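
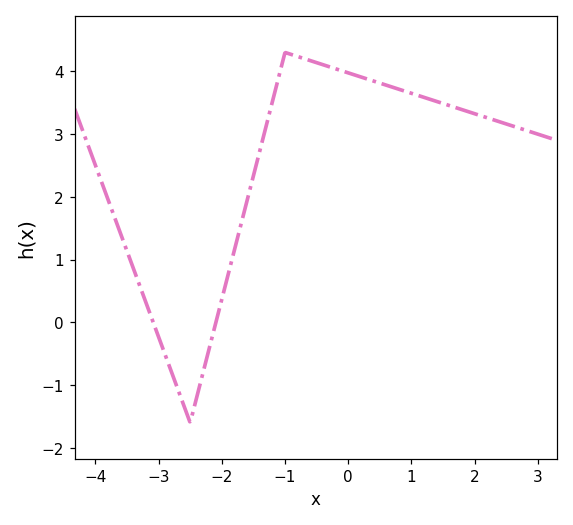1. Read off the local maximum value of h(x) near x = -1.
4.3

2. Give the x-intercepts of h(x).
-3.08, -2.09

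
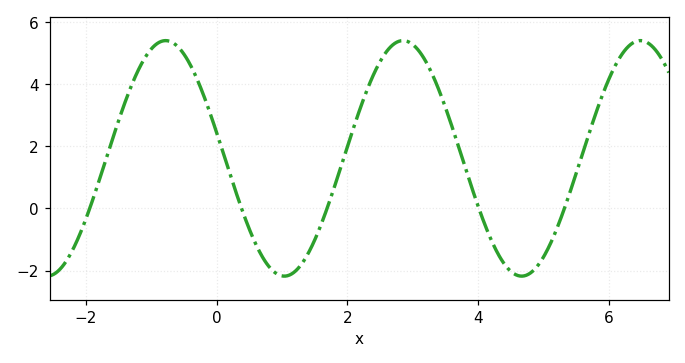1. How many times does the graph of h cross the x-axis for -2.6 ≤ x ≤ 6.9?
5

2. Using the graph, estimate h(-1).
5.2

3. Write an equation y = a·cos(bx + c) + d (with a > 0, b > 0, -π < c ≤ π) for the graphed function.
y = 3.79cos(1.7x + 1.3) + 1.61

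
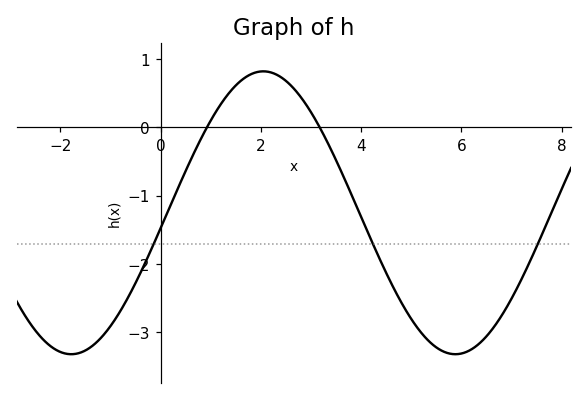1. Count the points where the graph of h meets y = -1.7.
3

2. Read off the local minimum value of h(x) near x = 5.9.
-3.3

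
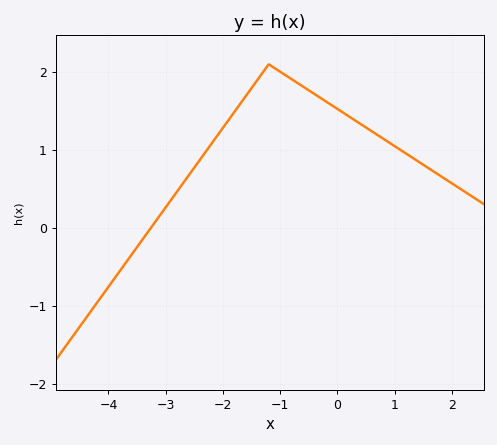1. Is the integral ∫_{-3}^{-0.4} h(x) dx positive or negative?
positive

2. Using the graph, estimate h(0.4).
1.34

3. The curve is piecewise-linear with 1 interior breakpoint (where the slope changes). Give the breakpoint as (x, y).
(-1.2, 2.1)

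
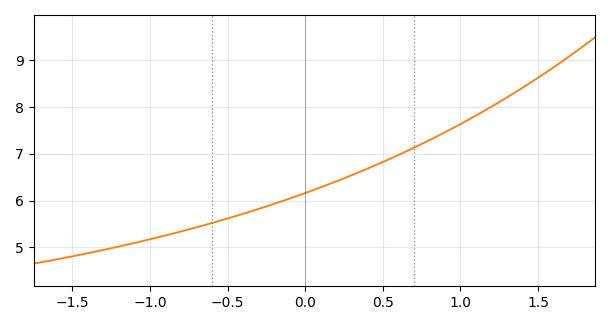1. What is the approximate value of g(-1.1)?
5.1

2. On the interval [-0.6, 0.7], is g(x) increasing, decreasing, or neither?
increasing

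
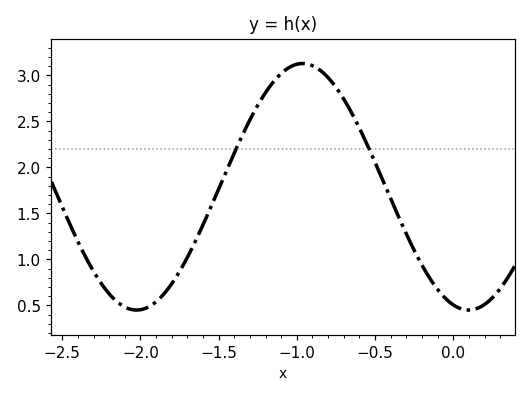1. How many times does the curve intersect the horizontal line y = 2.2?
2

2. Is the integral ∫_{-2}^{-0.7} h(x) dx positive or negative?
positive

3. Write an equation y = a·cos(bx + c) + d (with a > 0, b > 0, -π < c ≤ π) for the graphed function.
y = 1.34cos(2.96x + 2.85) + 1.79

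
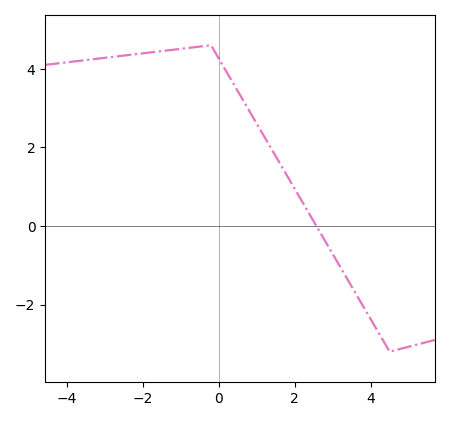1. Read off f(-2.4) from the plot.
4.4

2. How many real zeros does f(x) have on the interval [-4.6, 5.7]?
1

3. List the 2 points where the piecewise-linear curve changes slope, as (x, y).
(-0.2, 4.6); (4.5, -3.2)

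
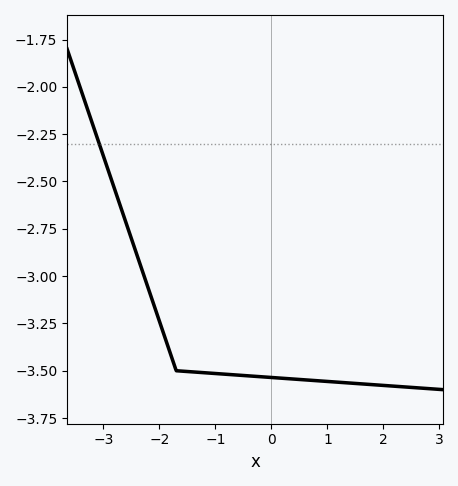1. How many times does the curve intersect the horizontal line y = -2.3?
1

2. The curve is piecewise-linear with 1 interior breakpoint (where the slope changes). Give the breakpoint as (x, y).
(-1.7, -3.5)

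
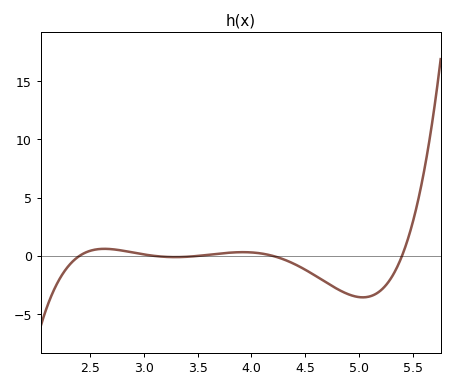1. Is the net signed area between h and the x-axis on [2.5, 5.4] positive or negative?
negative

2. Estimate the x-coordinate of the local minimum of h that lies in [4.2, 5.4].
5.05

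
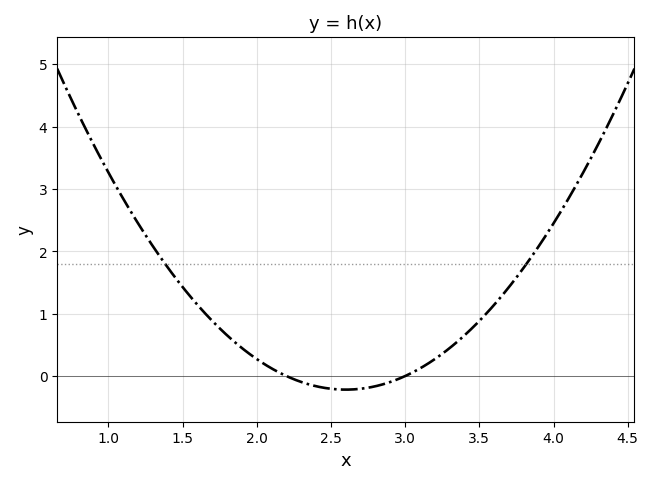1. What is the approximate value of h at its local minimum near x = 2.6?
-0.218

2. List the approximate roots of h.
2.2, 3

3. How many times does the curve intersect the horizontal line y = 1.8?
2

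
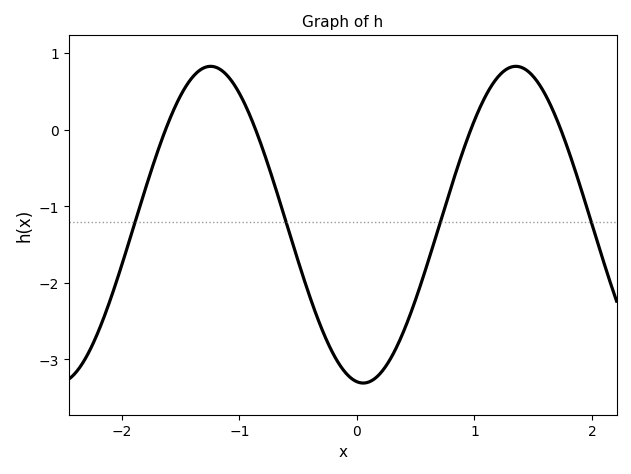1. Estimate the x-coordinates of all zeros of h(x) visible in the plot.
-1.6, -0.9, 1, 1.7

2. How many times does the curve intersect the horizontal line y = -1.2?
4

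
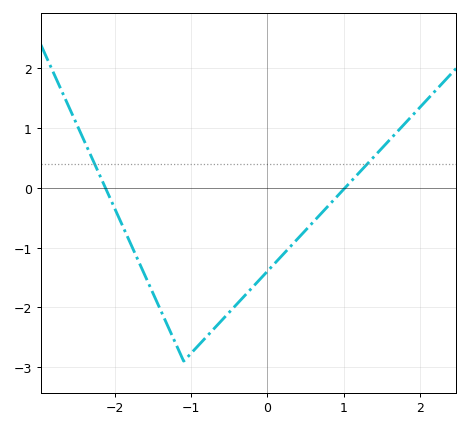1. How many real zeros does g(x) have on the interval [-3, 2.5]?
2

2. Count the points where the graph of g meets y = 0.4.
2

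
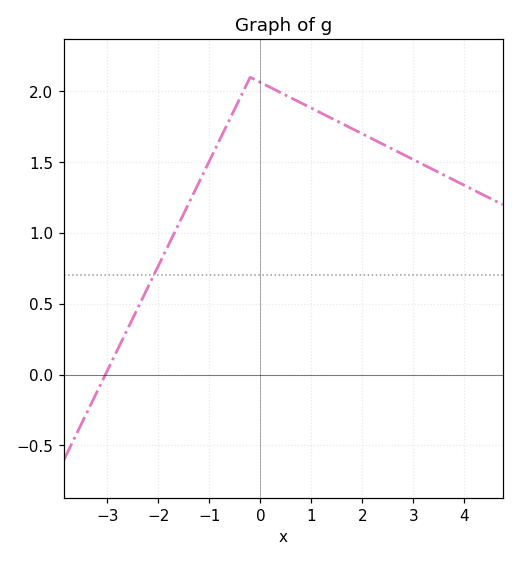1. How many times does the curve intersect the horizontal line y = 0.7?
1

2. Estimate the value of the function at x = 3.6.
1.4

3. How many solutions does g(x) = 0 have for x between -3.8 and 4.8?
1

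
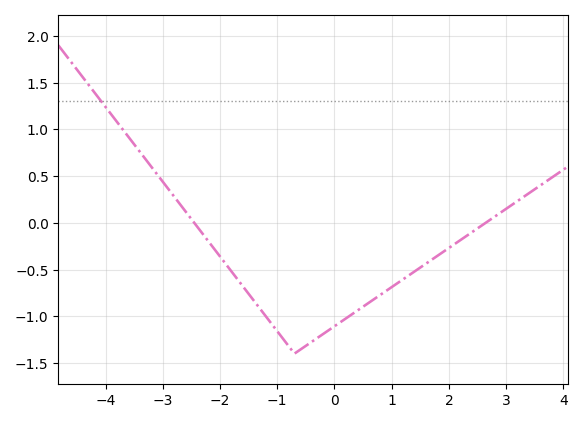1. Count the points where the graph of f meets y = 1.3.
1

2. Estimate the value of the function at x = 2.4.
-0.1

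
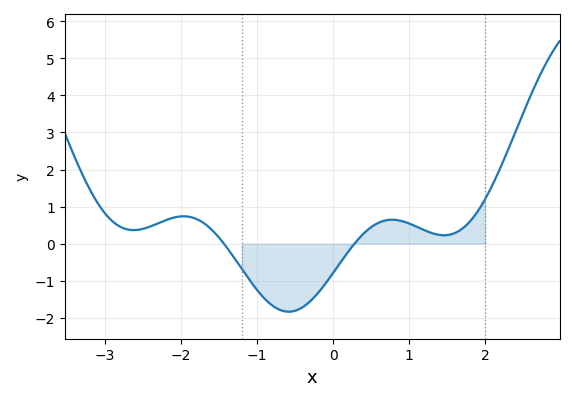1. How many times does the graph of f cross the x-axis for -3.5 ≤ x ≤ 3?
2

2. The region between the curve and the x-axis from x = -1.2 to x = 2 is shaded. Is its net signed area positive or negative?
negative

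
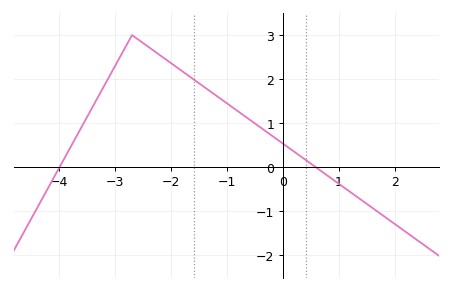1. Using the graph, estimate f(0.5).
0.079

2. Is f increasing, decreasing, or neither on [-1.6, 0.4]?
decreasing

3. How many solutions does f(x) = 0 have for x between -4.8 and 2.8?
2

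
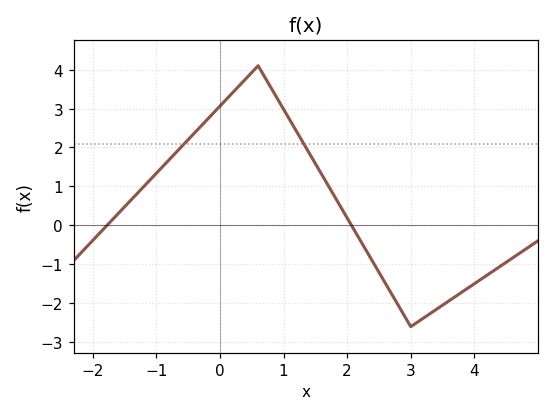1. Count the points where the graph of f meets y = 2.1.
2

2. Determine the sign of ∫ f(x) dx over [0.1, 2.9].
positive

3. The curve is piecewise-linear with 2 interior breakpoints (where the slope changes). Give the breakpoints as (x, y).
(0.6, 4.1); (3, -2.6)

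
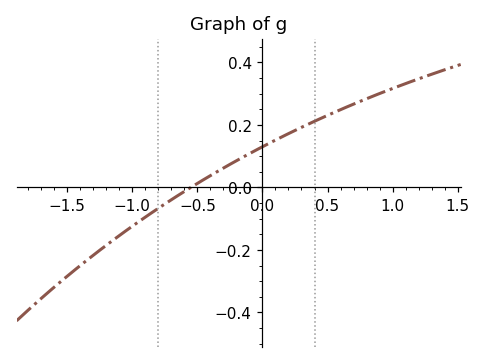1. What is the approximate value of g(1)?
0.32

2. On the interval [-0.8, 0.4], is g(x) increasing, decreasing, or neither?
increasing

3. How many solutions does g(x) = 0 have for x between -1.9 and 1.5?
1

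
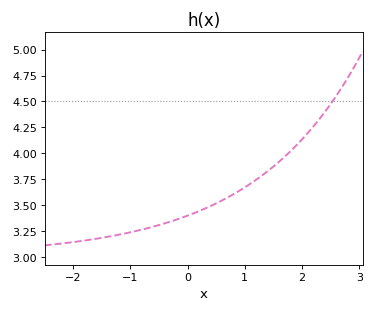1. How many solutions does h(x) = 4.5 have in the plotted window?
1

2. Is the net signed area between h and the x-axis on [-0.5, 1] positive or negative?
positive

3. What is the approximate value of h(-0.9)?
3.25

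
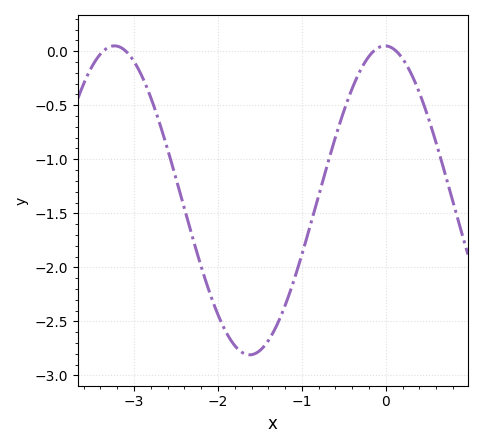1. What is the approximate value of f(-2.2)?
-1.99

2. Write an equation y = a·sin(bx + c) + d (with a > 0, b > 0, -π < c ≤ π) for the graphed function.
y = 1.43sin(1.95x + 1.59) - 1.38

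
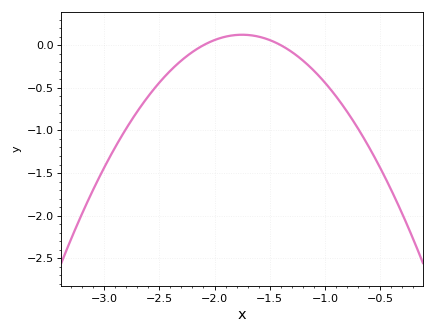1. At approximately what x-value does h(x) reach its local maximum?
-1.75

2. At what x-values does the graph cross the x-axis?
-2.1, -1.4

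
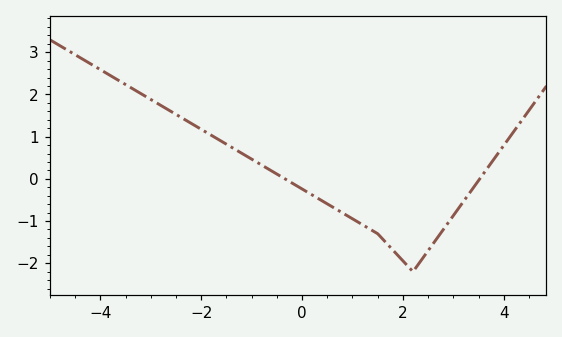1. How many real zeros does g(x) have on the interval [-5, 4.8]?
2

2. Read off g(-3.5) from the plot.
2.2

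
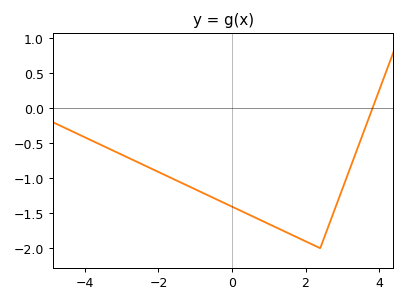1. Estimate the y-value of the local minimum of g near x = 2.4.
-2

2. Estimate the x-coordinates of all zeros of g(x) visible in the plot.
3.82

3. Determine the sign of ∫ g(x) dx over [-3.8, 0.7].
negative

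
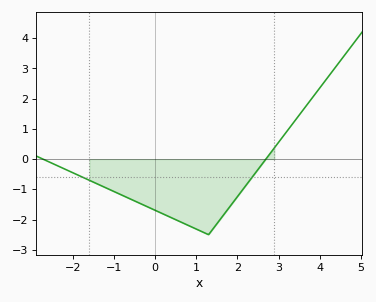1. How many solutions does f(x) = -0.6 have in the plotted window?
2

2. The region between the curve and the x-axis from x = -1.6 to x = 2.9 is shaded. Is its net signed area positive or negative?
negative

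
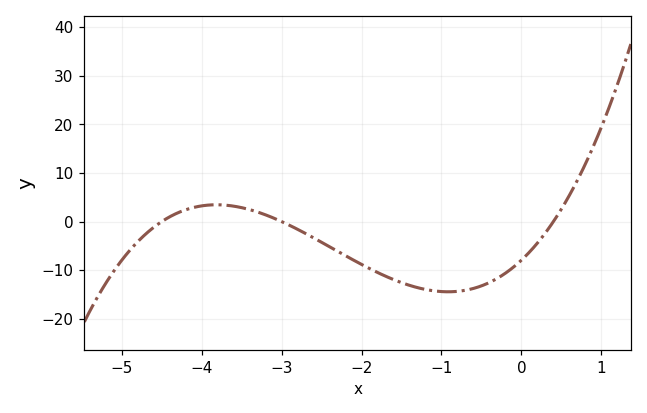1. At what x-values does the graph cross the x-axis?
-4.5, -3, 0.4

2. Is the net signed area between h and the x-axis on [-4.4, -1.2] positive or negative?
negative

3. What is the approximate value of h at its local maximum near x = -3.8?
3.46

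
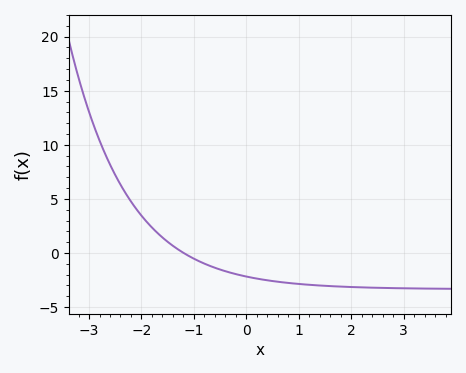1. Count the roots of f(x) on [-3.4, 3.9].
1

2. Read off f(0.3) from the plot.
-2.45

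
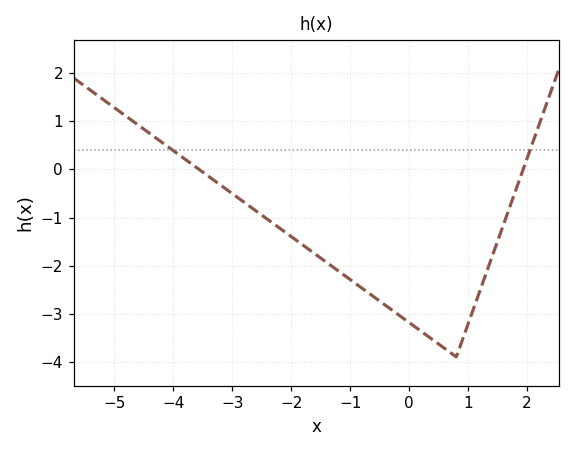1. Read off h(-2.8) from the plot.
-0.7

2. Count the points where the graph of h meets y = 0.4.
2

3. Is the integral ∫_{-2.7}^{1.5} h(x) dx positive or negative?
negative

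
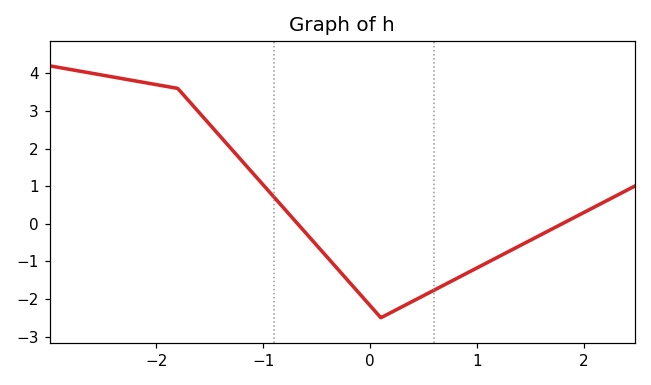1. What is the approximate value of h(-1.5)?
2.6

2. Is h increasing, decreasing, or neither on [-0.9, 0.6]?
neither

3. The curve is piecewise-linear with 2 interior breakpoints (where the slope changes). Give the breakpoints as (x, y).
(-1.8, 3.6); (0.1, -2.5)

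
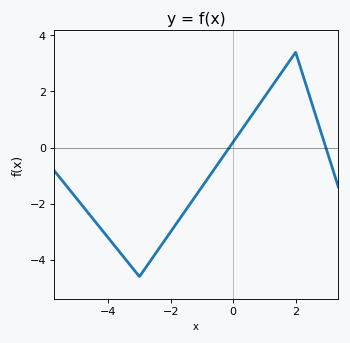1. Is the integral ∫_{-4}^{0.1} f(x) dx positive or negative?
negative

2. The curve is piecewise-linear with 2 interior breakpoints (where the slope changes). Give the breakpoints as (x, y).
(-3, -4.6); (2, 3.4)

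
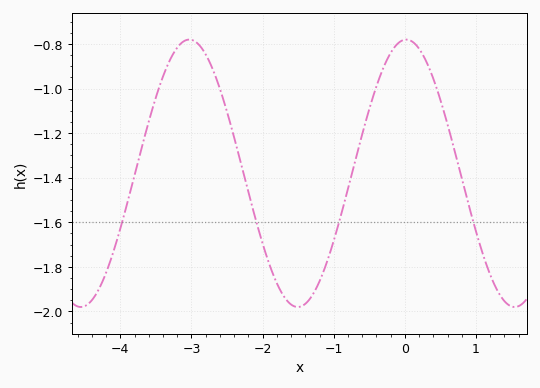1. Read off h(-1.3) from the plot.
-1.92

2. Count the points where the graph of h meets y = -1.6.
4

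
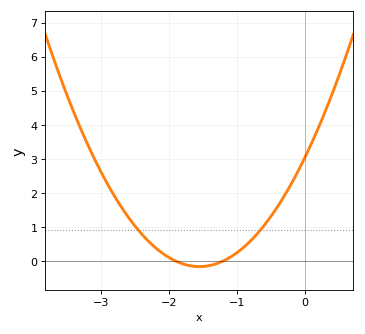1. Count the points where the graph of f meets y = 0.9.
2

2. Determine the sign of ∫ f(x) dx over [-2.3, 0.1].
positive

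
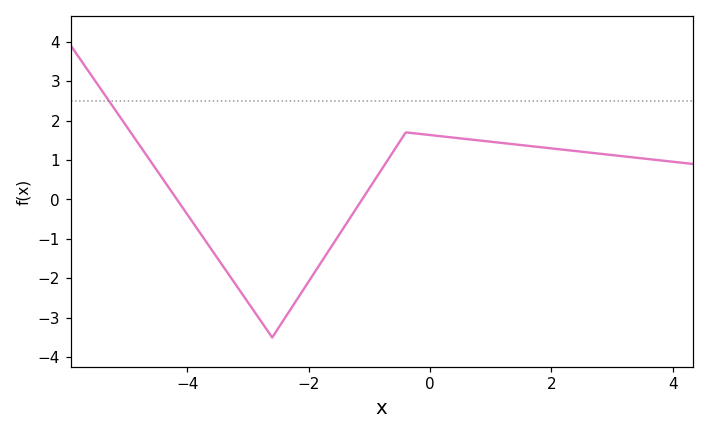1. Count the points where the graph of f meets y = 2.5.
1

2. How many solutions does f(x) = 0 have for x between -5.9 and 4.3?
2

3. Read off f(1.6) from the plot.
1.36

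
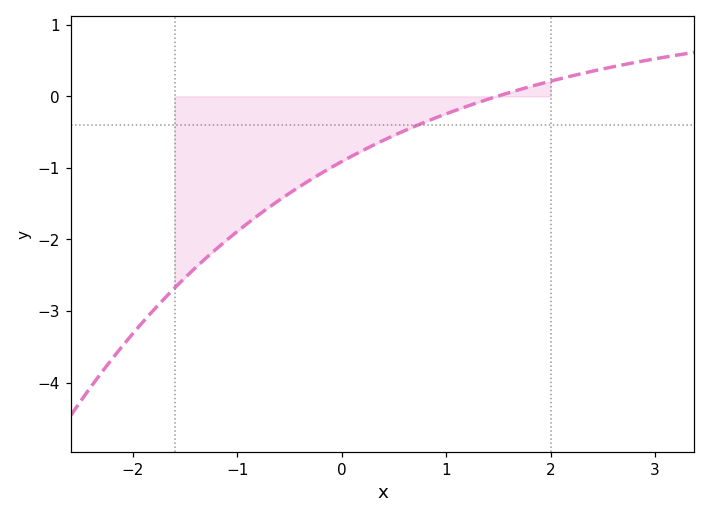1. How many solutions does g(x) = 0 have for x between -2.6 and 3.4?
1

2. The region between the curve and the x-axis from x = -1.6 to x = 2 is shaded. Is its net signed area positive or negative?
negative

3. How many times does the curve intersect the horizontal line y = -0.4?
1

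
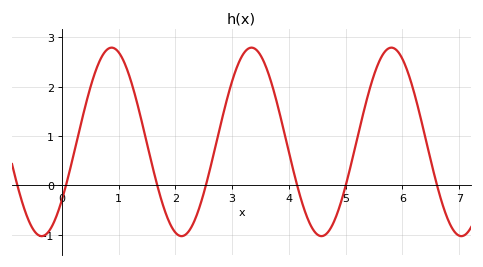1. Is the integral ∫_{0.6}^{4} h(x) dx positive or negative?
positive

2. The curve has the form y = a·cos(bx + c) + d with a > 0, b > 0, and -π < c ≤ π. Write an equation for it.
y = 1.91cos(2.5x - 2.2) + 0.88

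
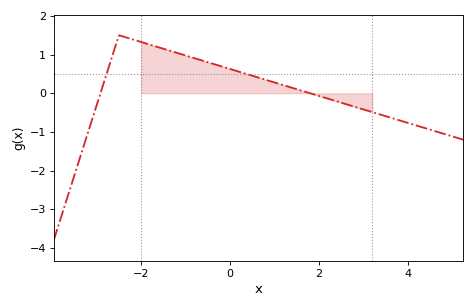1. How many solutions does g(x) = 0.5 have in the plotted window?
2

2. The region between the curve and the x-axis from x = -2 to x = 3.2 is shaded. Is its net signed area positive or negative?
positive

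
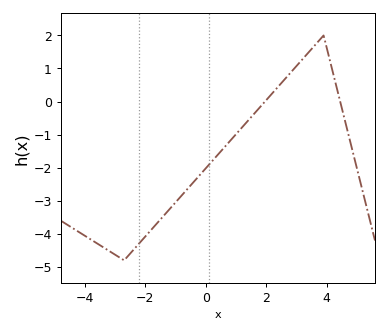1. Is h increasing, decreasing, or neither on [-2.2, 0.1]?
increasing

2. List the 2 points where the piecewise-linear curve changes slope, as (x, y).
(-2.7, -4.8); (3.9, 2)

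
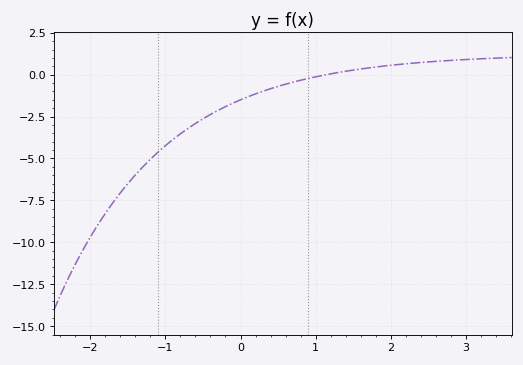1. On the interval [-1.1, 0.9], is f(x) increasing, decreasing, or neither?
increasing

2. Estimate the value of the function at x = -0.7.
-3.2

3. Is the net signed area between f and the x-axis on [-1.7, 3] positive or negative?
negative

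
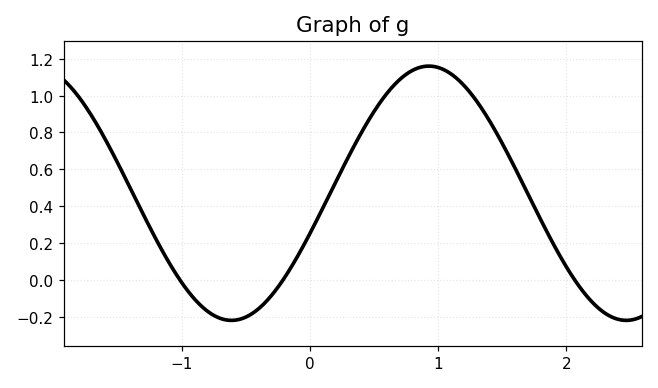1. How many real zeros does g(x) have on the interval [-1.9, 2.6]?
3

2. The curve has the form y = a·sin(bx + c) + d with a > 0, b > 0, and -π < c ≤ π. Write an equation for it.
y = 0.69sin(2x - 0.32) + 0.47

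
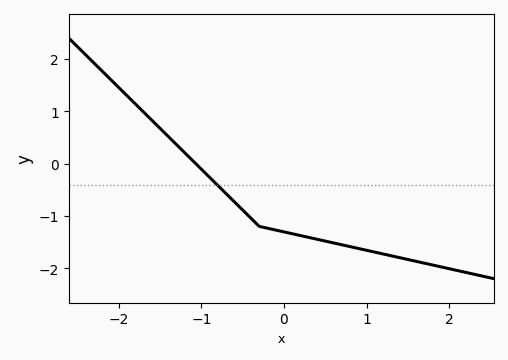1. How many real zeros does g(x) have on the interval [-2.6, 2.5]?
1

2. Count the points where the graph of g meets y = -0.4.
1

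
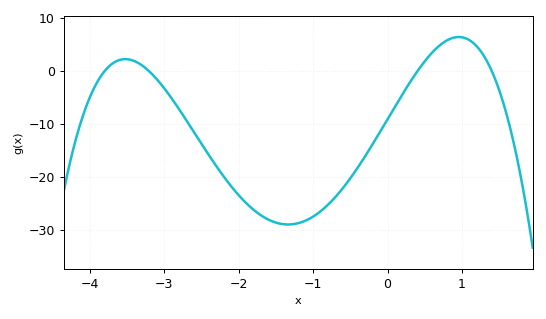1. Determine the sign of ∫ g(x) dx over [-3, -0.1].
negative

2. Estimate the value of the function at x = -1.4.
-29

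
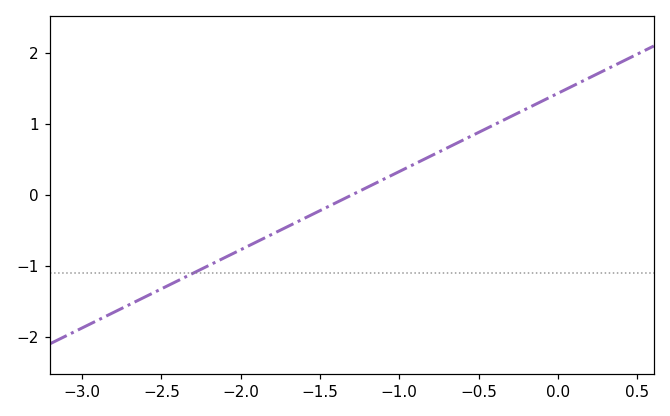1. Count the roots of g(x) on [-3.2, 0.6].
1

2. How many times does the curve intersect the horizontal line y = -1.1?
1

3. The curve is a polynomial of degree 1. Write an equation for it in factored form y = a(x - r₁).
y = 1.1(x + 1.3)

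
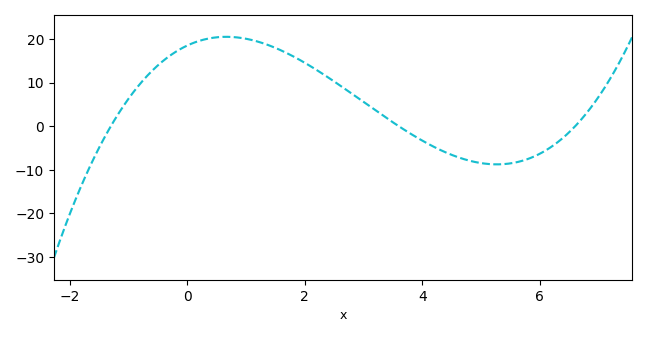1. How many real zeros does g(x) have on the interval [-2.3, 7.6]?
3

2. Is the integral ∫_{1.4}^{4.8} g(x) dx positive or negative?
positive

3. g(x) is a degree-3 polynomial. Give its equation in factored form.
y = 0.6(x + 1.3)(x - 3.6)(x - 6.6)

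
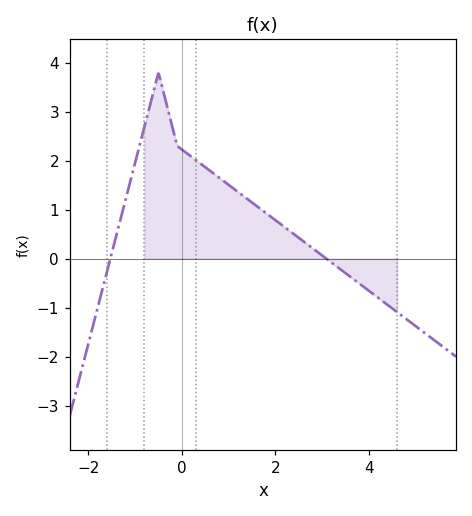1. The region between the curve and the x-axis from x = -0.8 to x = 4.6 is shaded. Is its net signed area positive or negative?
positive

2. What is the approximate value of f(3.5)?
-0.3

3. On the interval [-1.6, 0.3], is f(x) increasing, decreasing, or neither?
neither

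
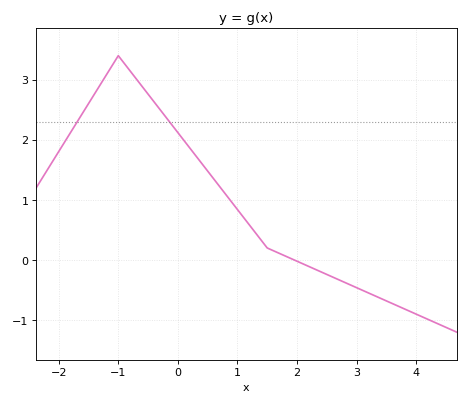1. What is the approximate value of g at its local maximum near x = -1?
3.4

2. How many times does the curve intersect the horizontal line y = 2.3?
2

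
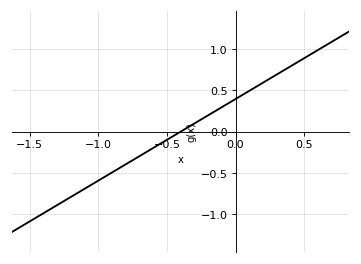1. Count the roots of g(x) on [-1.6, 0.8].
1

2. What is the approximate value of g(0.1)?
0.495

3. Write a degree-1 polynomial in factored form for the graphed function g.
y = 0.99(x + 0.4)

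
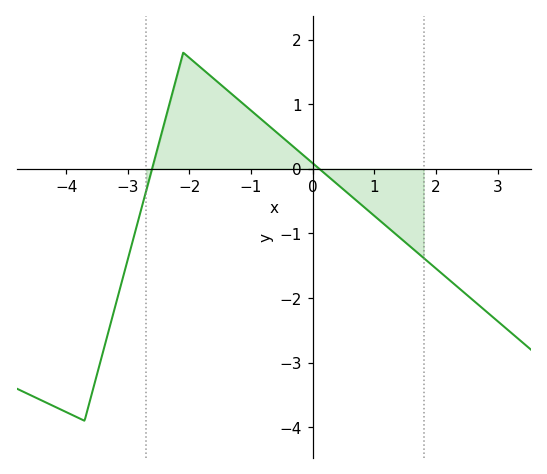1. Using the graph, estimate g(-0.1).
0.2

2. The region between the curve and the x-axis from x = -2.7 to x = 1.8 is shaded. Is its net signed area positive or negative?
positive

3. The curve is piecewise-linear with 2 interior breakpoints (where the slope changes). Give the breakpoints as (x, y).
(-3.7, -3.9); (-2.1, 1.8)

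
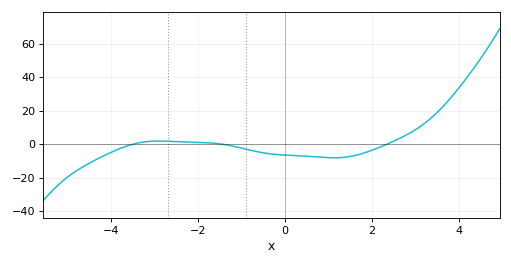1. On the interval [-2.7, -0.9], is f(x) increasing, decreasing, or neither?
decreasing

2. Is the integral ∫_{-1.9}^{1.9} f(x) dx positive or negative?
negative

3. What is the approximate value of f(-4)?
-4.96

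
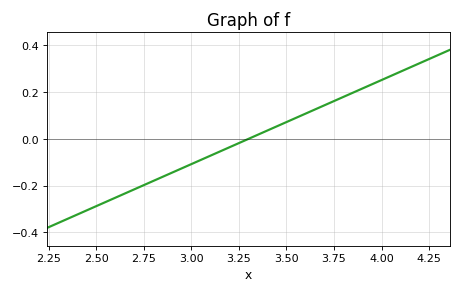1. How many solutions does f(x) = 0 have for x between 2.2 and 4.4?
1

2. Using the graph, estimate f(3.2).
-0.036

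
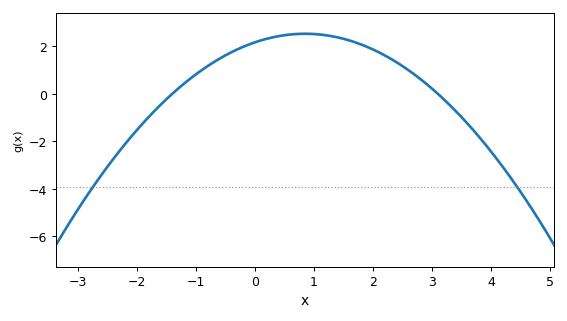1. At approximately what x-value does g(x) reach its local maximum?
0.85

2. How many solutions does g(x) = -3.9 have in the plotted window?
2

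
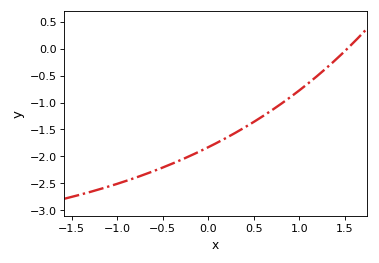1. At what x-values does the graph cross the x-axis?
1.55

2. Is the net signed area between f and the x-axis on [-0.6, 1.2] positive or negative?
negative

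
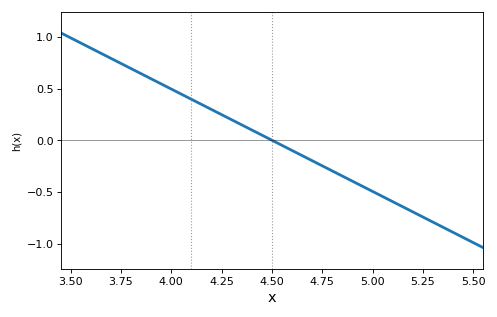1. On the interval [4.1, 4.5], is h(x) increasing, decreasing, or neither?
decreasing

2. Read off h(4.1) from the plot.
0.396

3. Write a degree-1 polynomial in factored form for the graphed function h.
y = -0.99(x - 4.5)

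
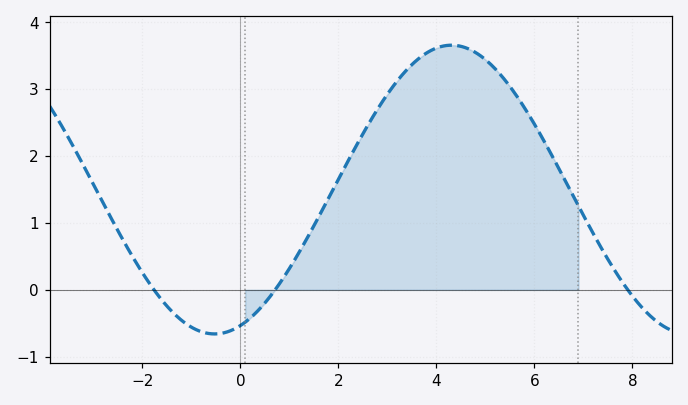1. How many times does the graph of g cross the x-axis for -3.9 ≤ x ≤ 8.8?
3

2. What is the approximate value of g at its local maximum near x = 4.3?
3.7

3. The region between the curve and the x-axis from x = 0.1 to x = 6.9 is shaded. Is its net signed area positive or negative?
positive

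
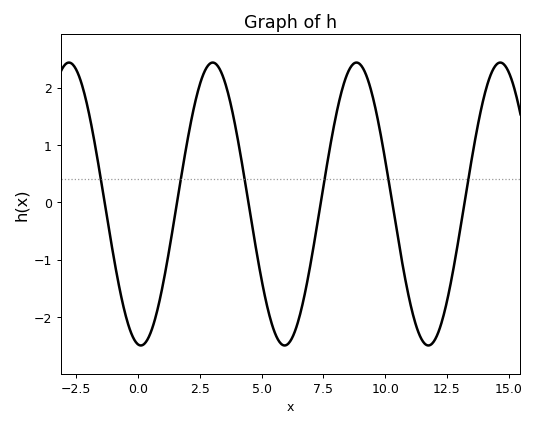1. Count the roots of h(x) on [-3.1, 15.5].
6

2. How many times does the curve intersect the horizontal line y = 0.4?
6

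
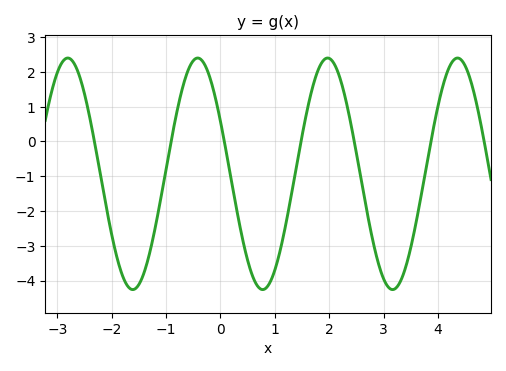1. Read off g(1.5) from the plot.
0.2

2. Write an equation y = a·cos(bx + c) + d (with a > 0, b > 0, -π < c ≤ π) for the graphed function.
y = 3.33cos(2.6x + 1.1) - 0.93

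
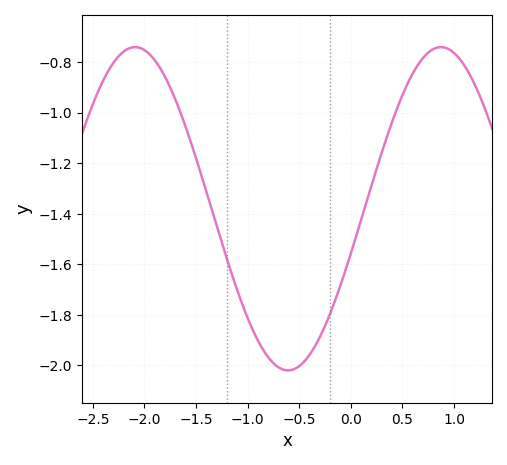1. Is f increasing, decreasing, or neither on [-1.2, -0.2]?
neither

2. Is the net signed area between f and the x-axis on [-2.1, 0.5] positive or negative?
negative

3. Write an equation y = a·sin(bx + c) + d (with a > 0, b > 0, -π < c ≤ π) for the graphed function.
y = 0.64sin(2.1x - 0.28) - 1.38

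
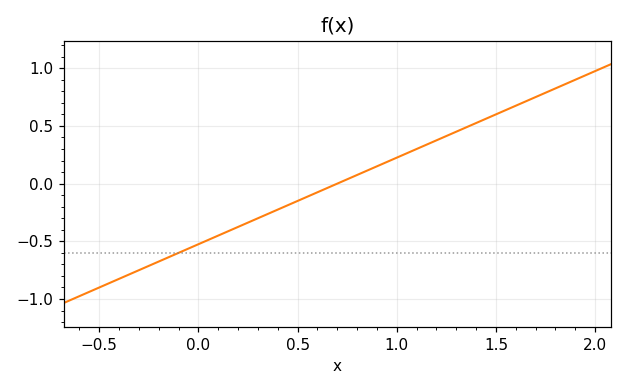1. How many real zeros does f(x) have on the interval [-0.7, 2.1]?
1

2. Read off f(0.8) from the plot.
0.1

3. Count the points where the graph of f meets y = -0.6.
1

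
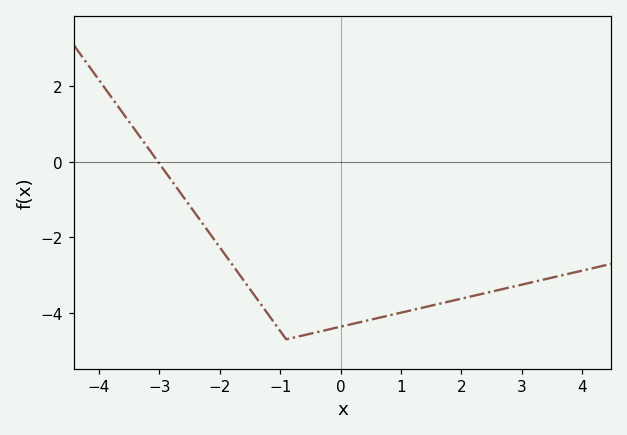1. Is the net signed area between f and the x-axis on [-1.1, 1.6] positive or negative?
negative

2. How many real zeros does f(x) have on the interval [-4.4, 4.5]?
1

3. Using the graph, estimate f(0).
-4.37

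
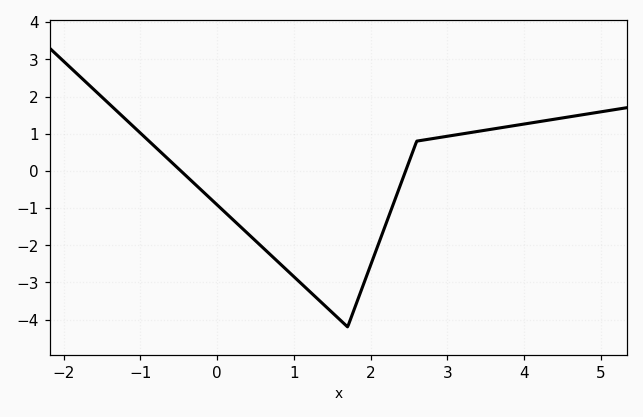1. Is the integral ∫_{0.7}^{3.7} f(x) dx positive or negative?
negative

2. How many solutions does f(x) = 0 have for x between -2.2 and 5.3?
2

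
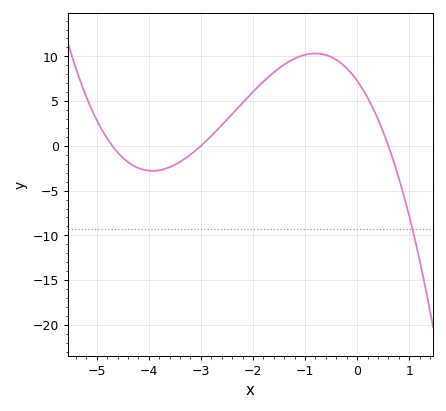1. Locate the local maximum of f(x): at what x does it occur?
-0.8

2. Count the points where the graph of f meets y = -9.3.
1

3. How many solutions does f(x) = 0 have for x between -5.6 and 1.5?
3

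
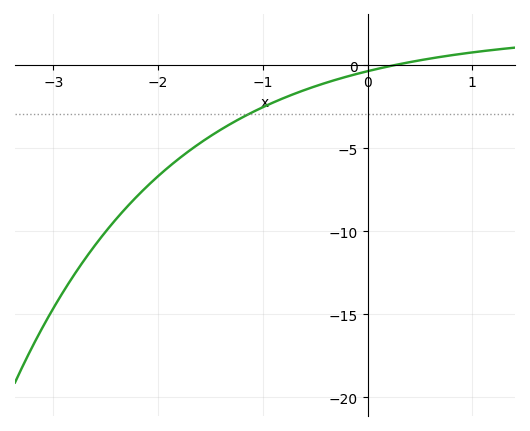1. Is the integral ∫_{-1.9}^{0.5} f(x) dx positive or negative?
negative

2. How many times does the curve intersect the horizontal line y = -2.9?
1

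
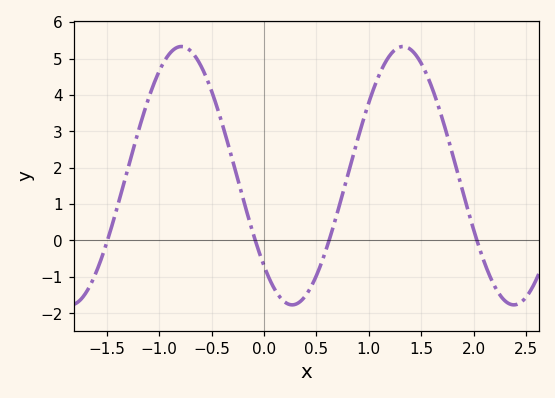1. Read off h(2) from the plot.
0.3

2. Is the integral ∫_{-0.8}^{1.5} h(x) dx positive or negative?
positive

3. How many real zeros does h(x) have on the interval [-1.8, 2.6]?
4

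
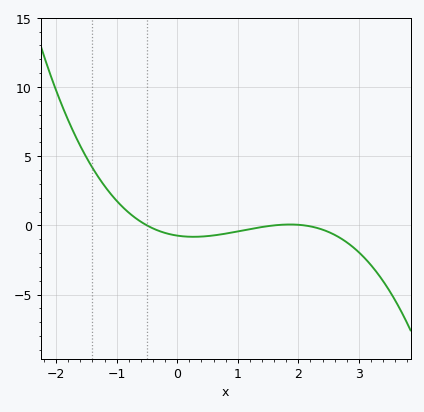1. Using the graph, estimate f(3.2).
-2.87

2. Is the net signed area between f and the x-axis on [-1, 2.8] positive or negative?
negative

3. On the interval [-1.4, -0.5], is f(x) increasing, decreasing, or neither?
decreasing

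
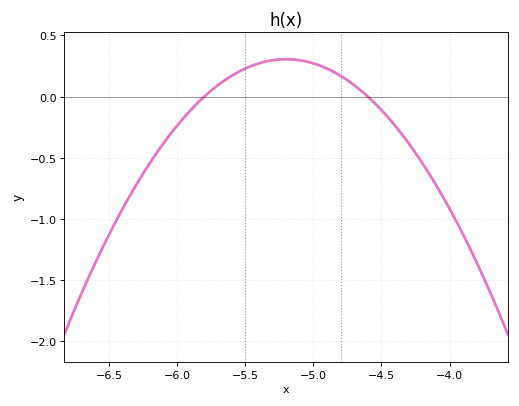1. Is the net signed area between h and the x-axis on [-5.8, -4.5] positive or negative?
positive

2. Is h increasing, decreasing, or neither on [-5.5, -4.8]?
neither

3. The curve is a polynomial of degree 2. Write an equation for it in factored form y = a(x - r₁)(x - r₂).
y = -0.85(x + 5.8)(x + 4.6)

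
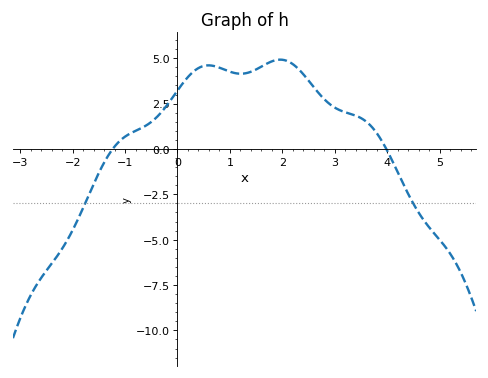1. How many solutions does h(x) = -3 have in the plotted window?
2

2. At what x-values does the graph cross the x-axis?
-1.2, 4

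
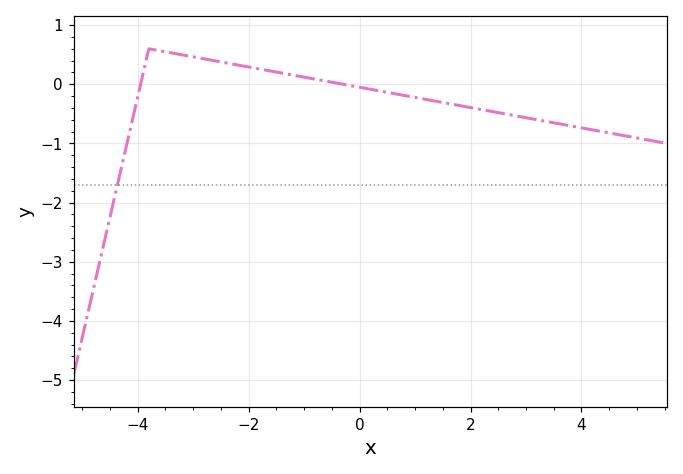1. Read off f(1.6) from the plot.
-0.326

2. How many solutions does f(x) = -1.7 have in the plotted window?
1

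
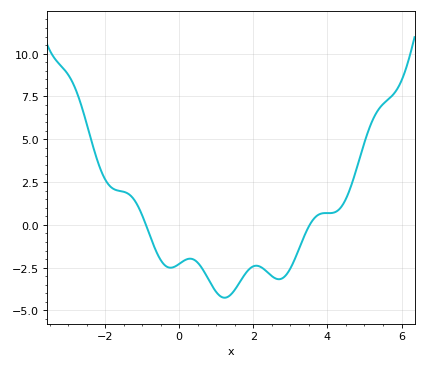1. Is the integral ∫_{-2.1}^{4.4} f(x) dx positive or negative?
negative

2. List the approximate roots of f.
-0.898, 3.52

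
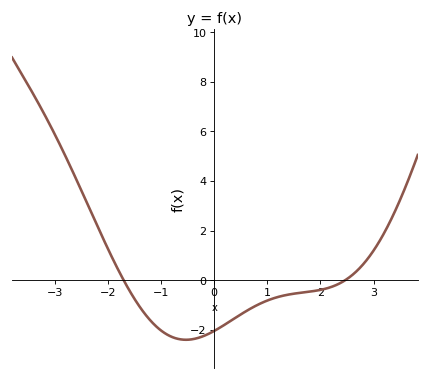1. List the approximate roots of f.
-1.71, 2.47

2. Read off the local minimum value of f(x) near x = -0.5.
-2.4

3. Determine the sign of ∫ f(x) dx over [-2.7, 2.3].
negative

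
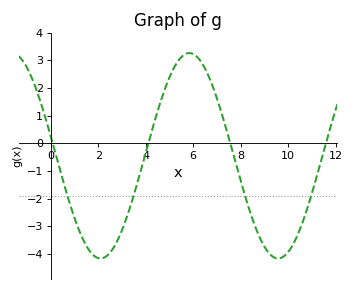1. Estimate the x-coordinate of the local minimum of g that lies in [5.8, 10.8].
9.58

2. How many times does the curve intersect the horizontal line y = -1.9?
4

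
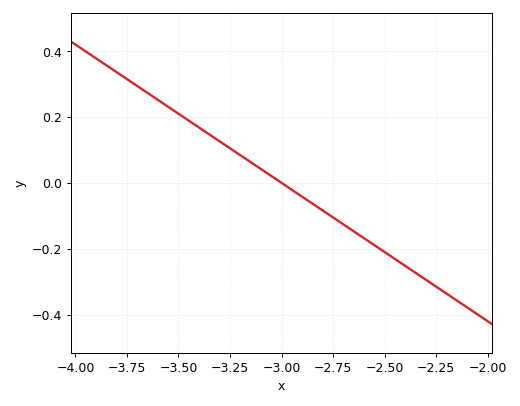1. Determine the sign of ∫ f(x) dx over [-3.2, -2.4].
negative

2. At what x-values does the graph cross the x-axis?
-3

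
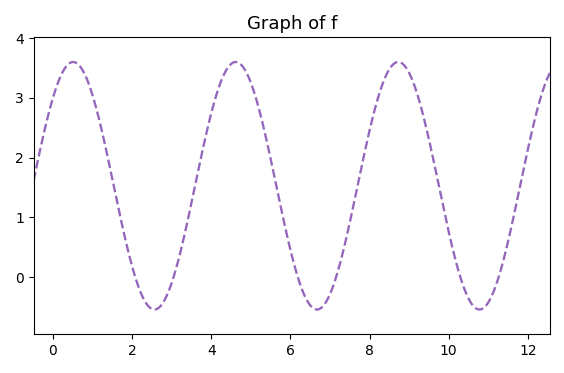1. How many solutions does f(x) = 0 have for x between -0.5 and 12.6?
6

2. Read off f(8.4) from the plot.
3.35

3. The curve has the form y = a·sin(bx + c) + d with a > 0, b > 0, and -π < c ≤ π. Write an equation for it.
y = 2.07sin(1.53x + 0.79) + 1.53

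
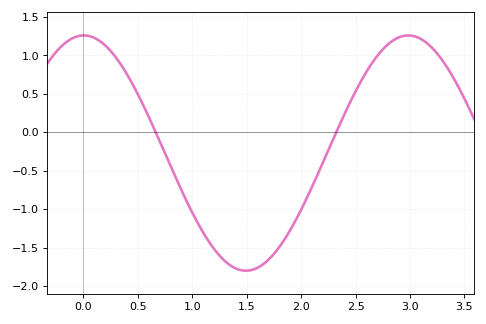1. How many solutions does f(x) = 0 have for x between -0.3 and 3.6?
2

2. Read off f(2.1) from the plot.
-0.7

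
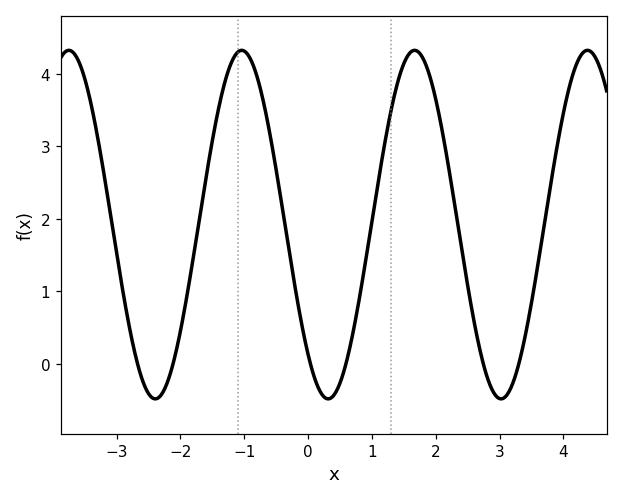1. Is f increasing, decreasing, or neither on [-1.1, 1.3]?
neither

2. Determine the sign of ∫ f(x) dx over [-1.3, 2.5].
positive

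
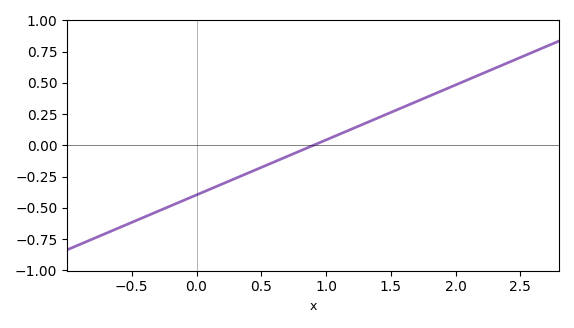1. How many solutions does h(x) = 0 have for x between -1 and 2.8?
1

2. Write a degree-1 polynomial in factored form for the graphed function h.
y = 0.44(x - 0.9)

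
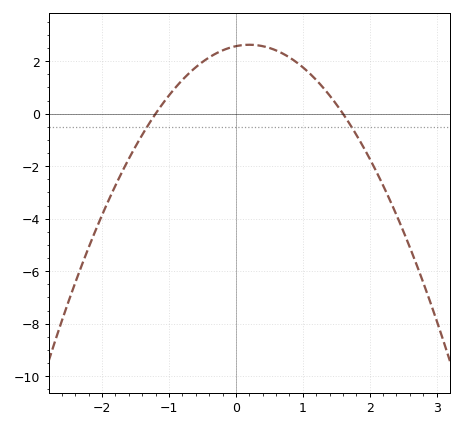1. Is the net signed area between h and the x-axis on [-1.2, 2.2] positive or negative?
positive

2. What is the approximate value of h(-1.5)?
-1.25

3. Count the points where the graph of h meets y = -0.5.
2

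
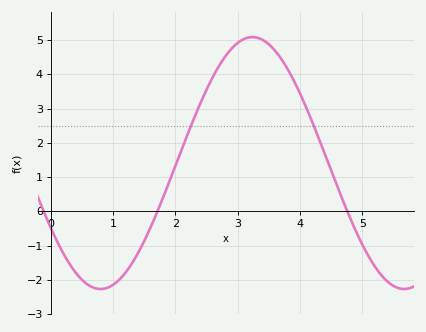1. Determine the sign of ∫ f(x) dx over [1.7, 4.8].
positive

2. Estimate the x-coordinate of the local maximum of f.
3.24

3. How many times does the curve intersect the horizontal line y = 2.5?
2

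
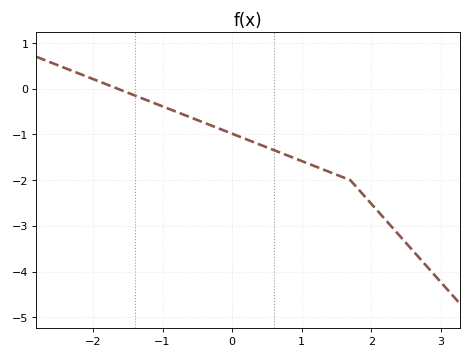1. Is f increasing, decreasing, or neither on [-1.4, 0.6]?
decreasing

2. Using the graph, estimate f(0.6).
-1.3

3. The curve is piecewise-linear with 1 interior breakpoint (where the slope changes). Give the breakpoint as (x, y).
(1.7, -2)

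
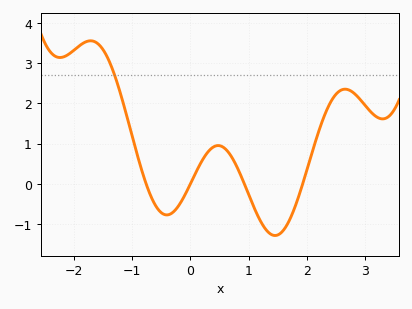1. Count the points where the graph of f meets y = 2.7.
1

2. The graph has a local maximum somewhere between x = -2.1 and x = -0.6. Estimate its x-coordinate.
-1.71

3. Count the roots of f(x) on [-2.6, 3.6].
4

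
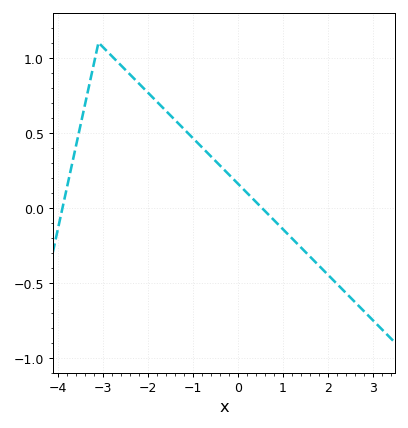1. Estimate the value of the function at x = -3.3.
0.8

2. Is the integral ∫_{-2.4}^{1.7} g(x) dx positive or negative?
positive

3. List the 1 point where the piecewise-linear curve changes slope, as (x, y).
(-3.1, 1.1)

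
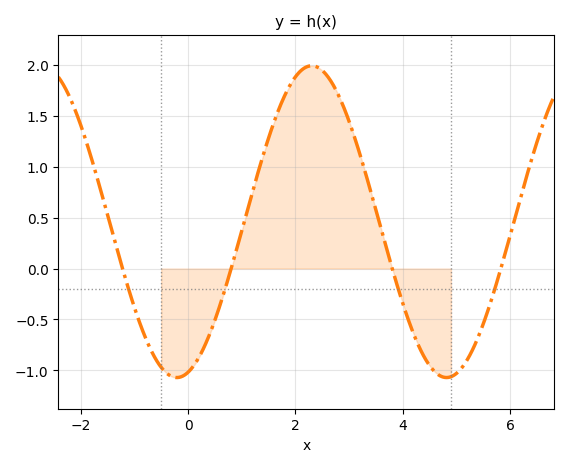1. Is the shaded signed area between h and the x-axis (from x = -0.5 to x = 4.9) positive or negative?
positive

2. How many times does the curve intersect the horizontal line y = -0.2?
4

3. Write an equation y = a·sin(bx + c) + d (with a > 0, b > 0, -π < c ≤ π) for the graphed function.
y = 1.53sin(1.25x - 1.31) + 0.46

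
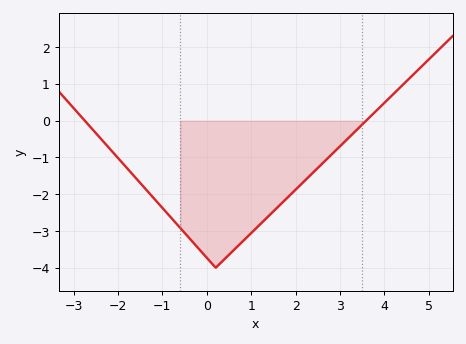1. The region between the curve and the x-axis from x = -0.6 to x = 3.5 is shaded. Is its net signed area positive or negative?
negative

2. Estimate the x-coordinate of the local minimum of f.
0.199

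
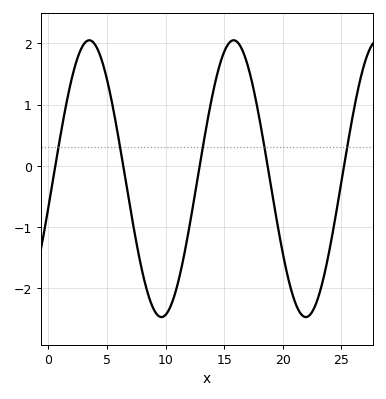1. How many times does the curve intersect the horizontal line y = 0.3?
5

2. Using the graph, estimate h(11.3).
-1.7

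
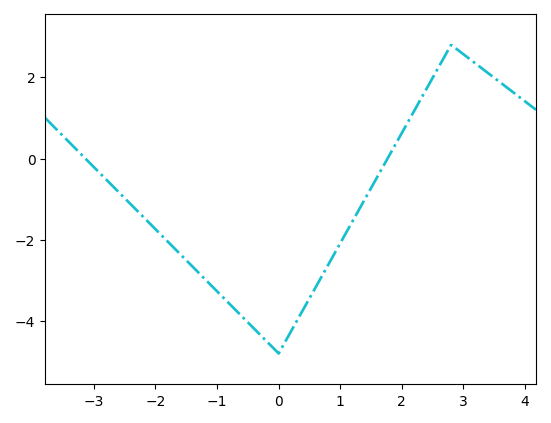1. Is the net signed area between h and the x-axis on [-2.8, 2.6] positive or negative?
negative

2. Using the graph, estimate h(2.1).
0.9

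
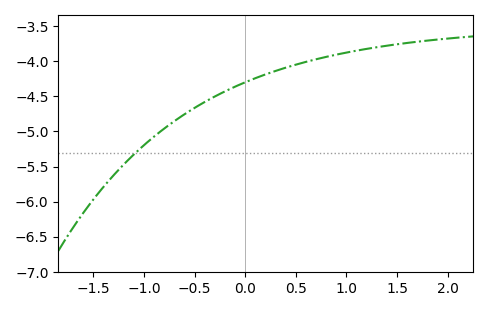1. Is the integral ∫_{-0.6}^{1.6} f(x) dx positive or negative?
negative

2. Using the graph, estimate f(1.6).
-3.74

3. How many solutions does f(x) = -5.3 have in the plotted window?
1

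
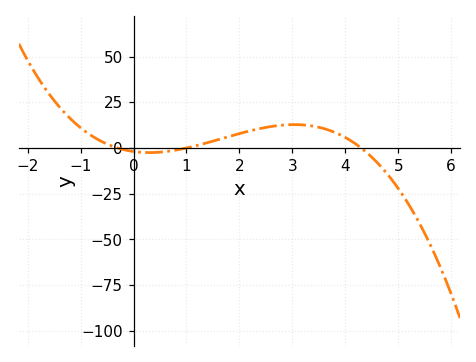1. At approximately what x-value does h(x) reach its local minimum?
0.2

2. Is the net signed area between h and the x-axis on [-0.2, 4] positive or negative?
positive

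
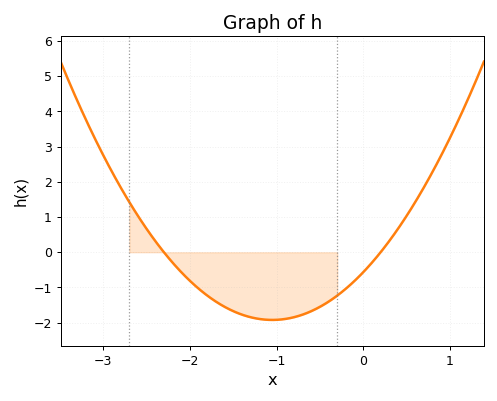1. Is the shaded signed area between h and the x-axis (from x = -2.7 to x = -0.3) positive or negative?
negative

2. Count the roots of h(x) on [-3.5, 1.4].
2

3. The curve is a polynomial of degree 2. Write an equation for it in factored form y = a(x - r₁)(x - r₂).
y = 1.23(x + 2.3)(x - 0.2)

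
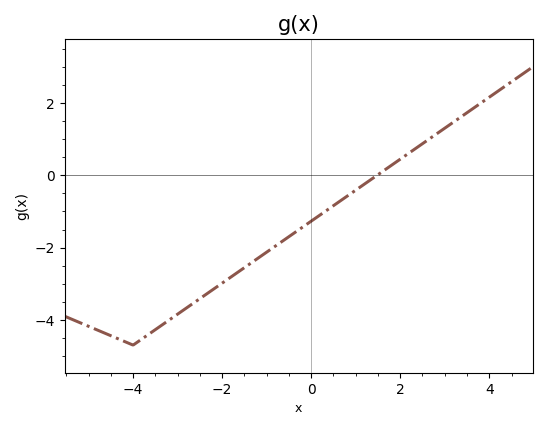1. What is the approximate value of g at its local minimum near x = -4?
-4.6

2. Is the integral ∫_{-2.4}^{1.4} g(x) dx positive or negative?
negative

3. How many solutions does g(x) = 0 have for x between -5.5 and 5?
1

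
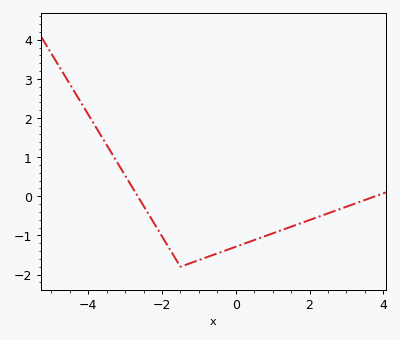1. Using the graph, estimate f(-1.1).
-1.7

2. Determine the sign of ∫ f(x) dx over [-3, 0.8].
negative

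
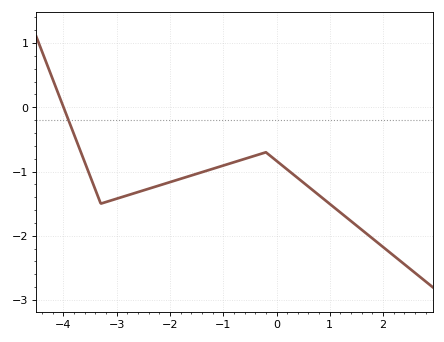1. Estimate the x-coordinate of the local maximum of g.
-0.2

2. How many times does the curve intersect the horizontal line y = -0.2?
1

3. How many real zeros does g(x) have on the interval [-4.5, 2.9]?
1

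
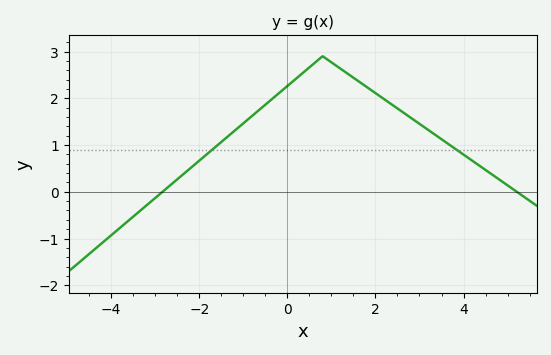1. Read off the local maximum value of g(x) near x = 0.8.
2.9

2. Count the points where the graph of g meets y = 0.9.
2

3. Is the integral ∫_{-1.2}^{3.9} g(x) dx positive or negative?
positive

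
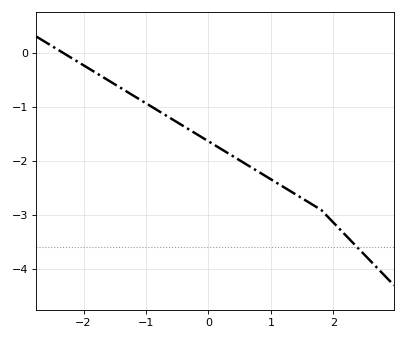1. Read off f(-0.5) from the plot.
-1.3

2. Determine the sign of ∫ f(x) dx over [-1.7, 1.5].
negative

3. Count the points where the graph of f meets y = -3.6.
1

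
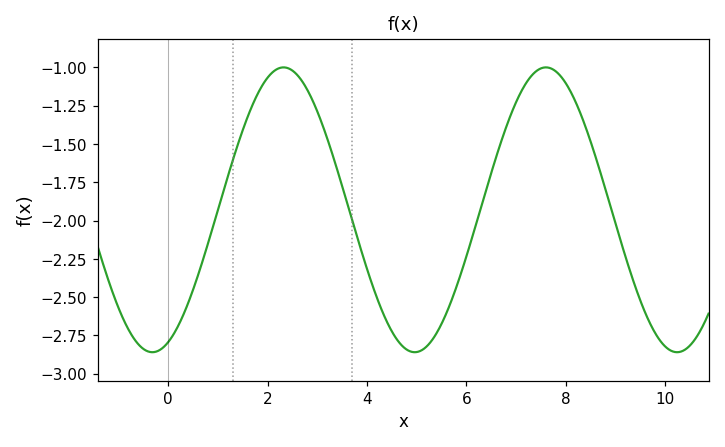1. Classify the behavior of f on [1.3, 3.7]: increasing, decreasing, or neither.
neither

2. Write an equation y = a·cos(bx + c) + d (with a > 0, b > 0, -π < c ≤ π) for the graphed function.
y = 0.93cos(1.19x - 2.76) - 1.93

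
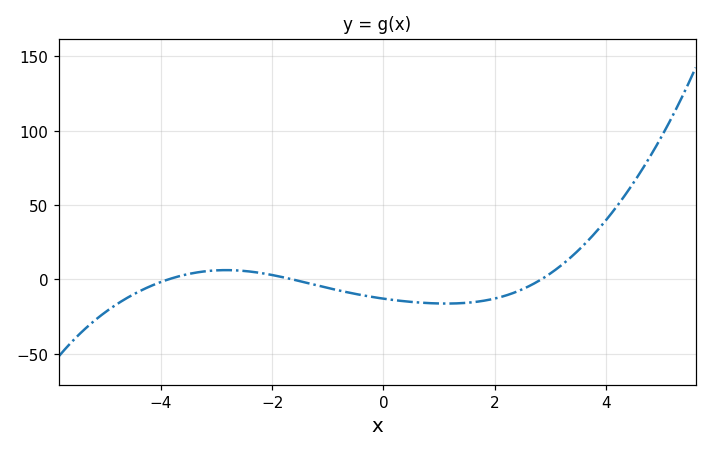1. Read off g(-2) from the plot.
5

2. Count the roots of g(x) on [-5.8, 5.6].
3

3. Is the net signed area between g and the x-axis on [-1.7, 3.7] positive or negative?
negative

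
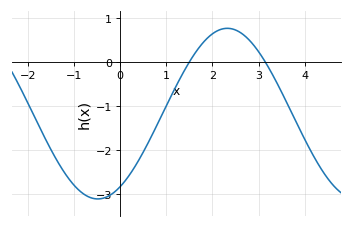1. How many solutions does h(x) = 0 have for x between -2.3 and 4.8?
2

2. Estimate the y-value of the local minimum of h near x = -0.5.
-3.1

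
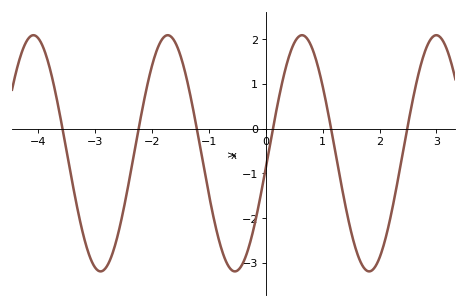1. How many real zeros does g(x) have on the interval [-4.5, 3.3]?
6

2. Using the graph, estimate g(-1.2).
-0.104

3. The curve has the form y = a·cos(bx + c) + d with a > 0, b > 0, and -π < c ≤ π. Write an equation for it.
y = 2.64cos(2.66x - 1.69) - 0.55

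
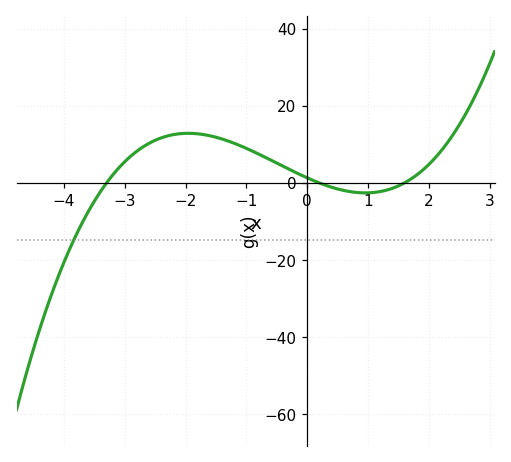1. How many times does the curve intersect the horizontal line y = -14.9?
1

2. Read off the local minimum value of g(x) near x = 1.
-2.59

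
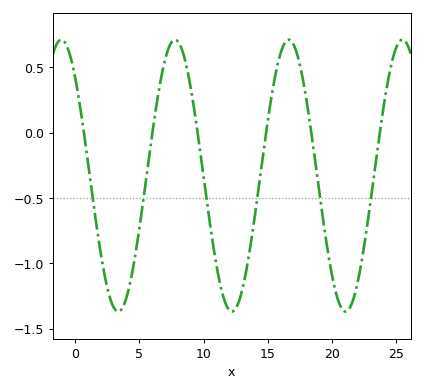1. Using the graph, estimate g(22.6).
-0.8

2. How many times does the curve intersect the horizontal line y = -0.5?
6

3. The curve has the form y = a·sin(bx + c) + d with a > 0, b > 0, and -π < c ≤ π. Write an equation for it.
y = 1.04sin(0.71x + 2.3) - 0.33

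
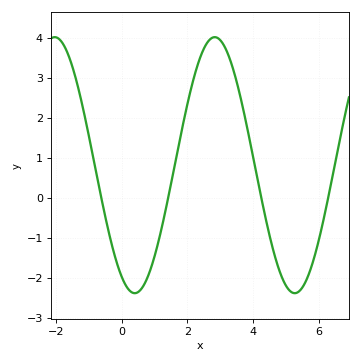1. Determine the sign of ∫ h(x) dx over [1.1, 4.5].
positive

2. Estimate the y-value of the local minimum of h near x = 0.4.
-2.39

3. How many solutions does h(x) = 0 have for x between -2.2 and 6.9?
4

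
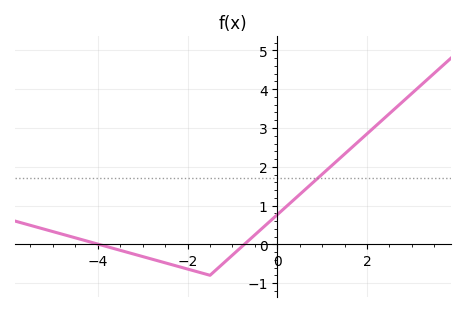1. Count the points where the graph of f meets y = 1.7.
1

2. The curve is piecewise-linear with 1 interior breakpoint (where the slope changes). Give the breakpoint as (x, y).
(-1.5, -0.8)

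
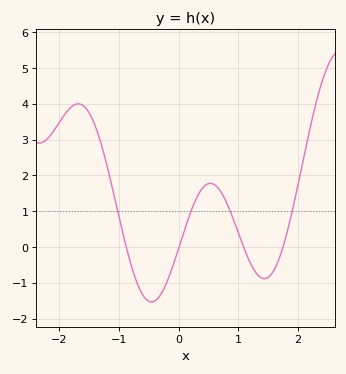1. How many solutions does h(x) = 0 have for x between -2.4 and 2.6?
4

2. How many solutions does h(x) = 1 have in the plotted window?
4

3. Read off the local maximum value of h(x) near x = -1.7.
4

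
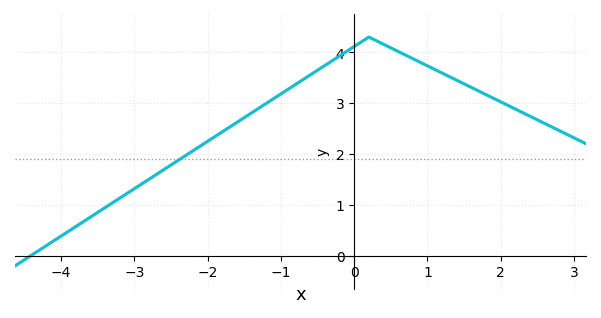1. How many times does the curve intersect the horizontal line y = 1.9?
1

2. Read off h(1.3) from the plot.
3.52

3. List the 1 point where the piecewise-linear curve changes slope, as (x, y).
(0.2, 4.3)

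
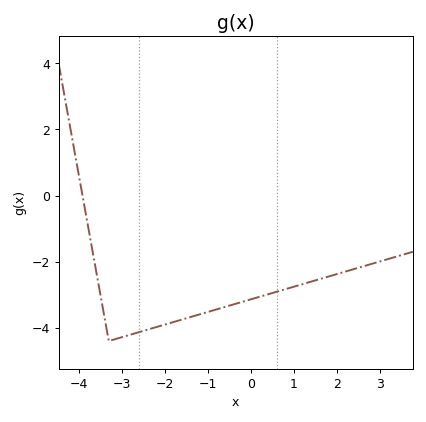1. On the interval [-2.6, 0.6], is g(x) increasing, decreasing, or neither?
increasing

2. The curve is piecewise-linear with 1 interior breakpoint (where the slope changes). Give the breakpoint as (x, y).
(-3.3, -4.4)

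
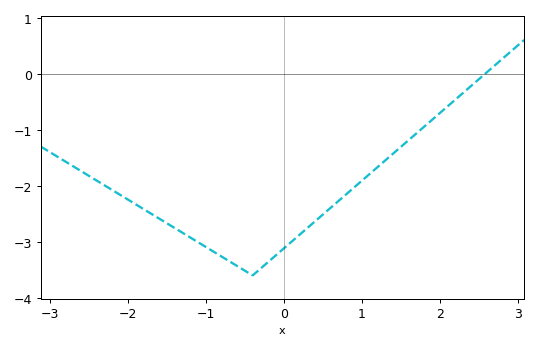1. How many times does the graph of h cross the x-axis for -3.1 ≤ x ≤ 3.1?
1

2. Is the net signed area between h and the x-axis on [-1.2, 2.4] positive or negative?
negative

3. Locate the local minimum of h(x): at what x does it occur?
-0.4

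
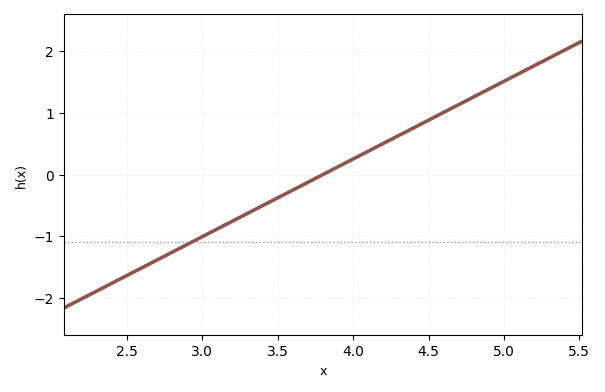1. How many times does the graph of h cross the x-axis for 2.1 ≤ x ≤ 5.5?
1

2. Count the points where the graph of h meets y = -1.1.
1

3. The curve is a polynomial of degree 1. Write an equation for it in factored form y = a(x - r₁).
y = 1.26(x - 3.8)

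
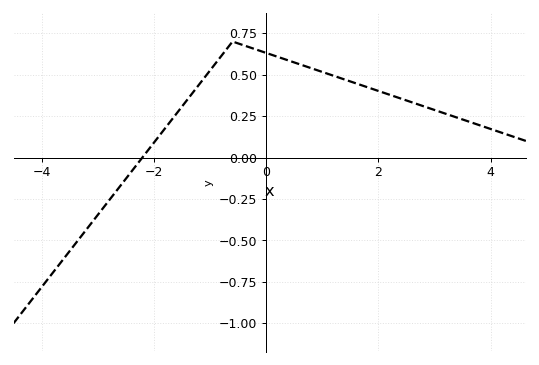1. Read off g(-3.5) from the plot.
-0.56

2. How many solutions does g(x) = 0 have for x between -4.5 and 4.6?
1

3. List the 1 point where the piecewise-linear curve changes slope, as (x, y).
(-0.6, 0.7)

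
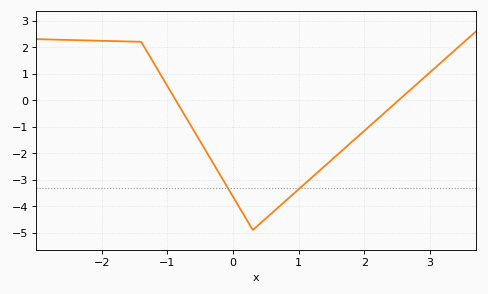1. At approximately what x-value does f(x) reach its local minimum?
0.3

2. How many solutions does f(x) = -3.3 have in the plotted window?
2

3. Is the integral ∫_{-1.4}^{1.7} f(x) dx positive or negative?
negative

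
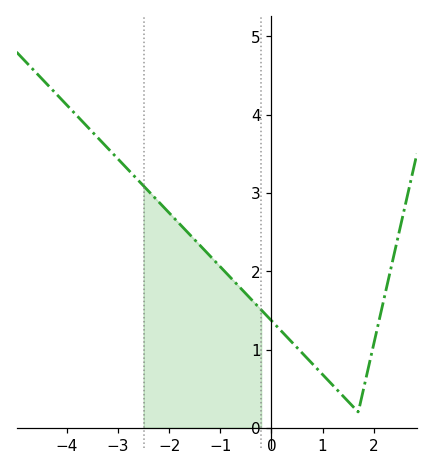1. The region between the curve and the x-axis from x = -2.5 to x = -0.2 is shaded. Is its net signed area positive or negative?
positive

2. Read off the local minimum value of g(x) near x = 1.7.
0.2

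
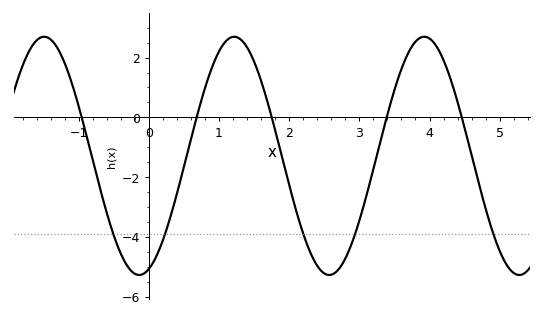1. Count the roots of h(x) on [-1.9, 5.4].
5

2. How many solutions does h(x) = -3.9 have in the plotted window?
5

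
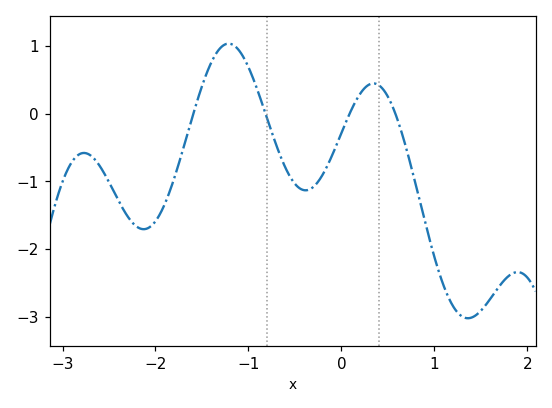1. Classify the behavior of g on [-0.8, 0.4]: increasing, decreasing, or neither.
neither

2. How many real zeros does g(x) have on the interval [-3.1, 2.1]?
4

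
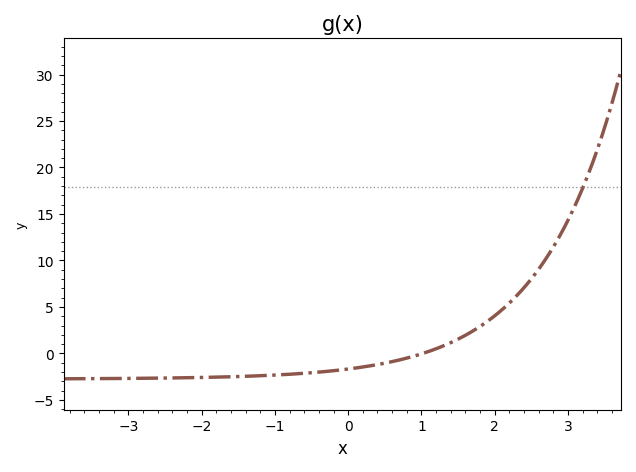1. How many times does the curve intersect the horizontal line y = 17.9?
1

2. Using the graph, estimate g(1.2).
0.5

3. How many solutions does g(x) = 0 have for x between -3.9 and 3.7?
1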